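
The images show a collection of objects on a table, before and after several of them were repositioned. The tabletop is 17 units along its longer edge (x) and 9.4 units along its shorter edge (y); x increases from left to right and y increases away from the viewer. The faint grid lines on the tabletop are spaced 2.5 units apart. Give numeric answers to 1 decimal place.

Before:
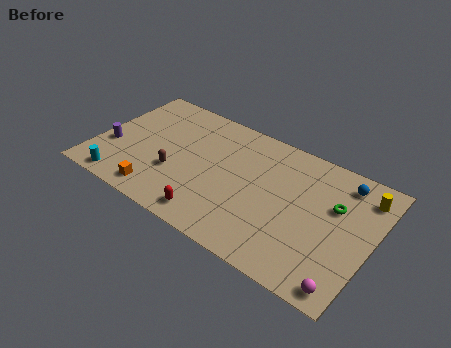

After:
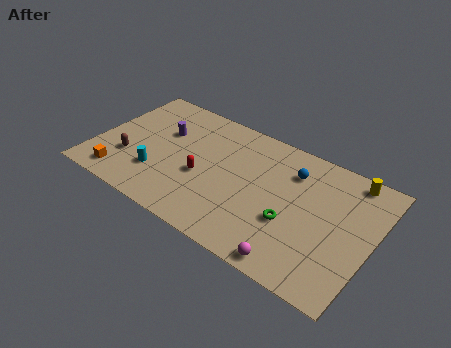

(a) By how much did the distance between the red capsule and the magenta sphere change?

-1.3

They were about 8.2 units apart before and 6.9 after — 1.3 units closer together.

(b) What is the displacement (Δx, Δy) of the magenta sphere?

(-3.1, -0.1)

The magenta sphere started near (16.0, 1.0) and ended near (12.9, 0.9).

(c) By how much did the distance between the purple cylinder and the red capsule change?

-3.5

Before: roughly 7.1 units apart; after: 3.6. That's 3.5 units closer together.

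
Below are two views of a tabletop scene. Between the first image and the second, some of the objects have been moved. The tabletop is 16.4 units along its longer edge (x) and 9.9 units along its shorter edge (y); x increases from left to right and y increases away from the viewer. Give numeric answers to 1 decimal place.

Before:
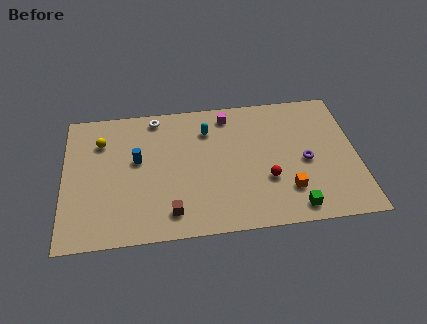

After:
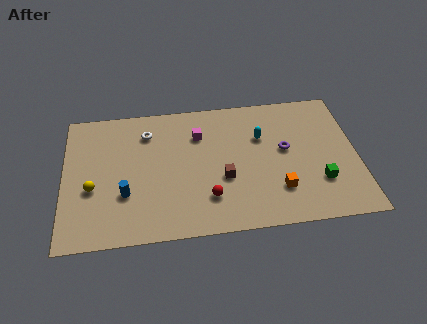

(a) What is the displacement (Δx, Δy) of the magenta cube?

(-1.7, -1.3)

From the two frames, the magenta cube sits at roughly (9.3, 8.5) before and (7.6, 7.2) after.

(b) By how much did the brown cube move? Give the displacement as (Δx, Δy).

(3.0, 2.1)

The brown cube was at about (5.9, 1.7) and moved to about (8.9, 3.8).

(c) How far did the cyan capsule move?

3.1

The cyan capsule moved from about (8.1, 7.5) to (11.1, 6.6), a distance of √(3.0² + 0.9²) ≈ 3.1.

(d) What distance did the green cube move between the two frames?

2.3

The green cube moved from about (12.7, 1.2) to (14.2, 2.9), a distance of √(1.5² + 1.7²) ≈ 2.3.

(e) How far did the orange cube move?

0.5

The orange cube moved from about (12.4, 2.5) to (11.9, 2.6), a distance of √(0.5² + 0.1²) ≈ 0.5.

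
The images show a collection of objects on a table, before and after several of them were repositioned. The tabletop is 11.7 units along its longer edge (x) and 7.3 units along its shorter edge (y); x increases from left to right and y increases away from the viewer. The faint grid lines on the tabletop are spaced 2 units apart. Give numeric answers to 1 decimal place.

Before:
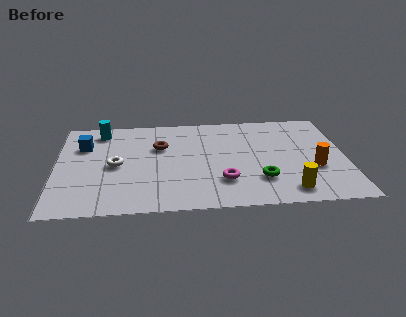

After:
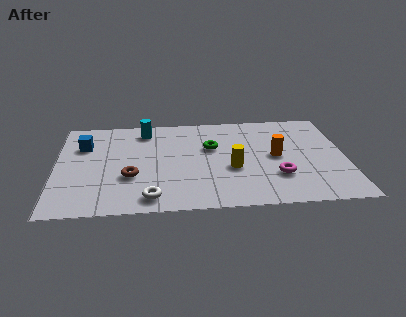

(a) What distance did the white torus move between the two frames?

2.9

The white torus moved from about (2.4, 3.5) to (3.8, 1.0), a distance of √(1.4² + 2.5²) ≈ 2.9.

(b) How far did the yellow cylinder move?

2.8

From (9.3, 1.1) to (7.1, 2.9), the yellow cylinder covered √(2.2² + 1.8²) ≈ 2.8 units.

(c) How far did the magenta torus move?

2.2

The magenta torus was near (6.7, 2.0) before and (8.9, 2.2) after, so it travelled √(2.2² + 0.2²) ≈ 2.2 units.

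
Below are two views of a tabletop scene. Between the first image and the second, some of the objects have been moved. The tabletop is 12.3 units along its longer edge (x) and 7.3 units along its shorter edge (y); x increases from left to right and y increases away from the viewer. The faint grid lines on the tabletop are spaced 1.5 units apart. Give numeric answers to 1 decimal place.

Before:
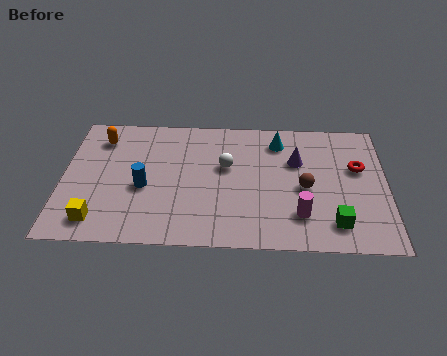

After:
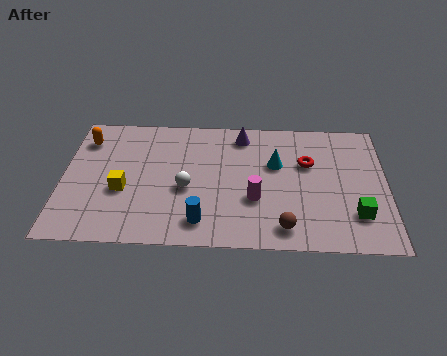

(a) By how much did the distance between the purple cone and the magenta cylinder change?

+0.6

They were about 3.0 units apart before and 3.6 after — 0.6 units further apart.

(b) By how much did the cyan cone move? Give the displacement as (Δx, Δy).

(-0.1, -1.3)

The cyan cone started near (8.2, 5.9) and ended near (8.1, 4.6).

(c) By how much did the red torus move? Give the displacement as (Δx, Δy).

(-1.9, 0.2)

The red torus was at about (11.2, 4.5) and moved to about (9.3, 4.7).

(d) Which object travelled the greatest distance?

the blue cylinder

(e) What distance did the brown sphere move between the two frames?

2.3

From (9.2, 3.3) to (8.4, 1.1), the brown sphere covered √(0.8² + 2.2²) ≈ 2.3 units.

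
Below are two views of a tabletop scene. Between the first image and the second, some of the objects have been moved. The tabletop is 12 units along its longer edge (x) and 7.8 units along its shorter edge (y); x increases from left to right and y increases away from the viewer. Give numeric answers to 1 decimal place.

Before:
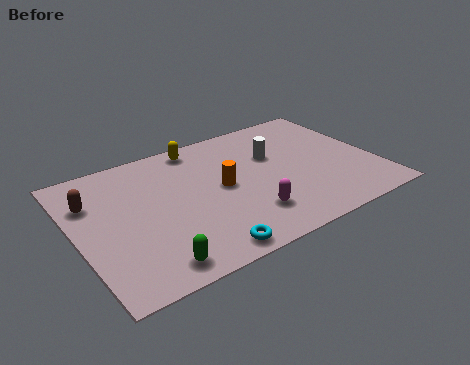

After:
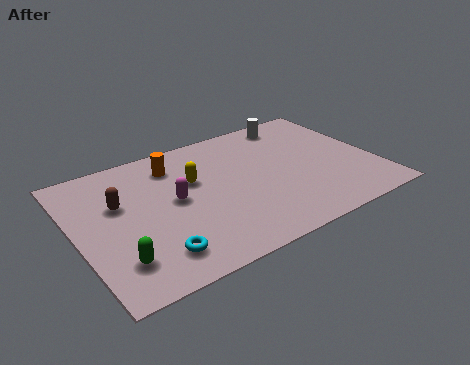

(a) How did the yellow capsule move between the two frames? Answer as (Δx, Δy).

(-0.5, -2.0)

The yellow capsule was at about (5.3, 6.9) and moved to about (4.8, 4.9).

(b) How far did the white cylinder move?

2.2

From (8.1, 5.0) to (9.3, 6.8), the white cylinder covered √(1.2² + 1.8²) ≈ 2.2 units.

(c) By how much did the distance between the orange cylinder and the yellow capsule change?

-1.5

Before: roughly 2.9 units apart; after: 1.4. That's 1.5 units closer together.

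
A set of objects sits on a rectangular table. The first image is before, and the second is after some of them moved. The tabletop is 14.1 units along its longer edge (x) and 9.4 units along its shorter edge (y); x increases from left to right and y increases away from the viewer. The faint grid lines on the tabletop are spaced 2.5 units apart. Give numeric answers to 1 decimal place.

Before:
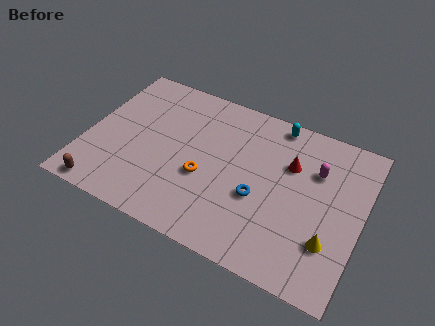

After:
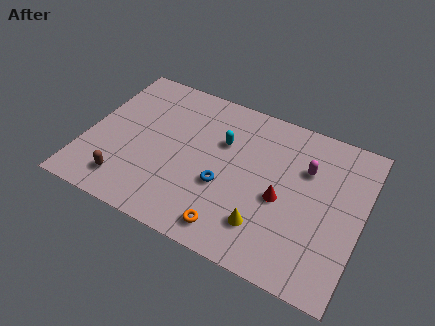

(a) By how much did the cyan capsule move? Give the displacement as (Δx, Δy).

(-2.5, -2.3)

From the two frames, the cyan capsule sits at roughly (9.3, 8.5) before and (6.8, 6.2) after.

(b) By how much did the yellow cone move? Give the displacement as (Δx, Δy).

(-3.2, -0.5)

The yellow cone started near (12.7, 2.7) and ended near (9.5, 2.2).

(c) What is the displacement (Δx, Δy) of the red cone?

(-0.2, -2.2)

The red cone was at about (10.3, 6.3) and moved to about (10.1, 4.1).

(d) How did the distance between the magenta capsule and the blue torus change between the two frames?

+1.0

Before: roughly 3.8 units apart; after: 4.8. That's 1.0 units further apart.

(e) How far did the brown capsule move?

1.3

From (1.4, 0.8) to (2.4, 1.7), the brown capsule covered √(1.0² + 0.9²) ≈ 1.3 units.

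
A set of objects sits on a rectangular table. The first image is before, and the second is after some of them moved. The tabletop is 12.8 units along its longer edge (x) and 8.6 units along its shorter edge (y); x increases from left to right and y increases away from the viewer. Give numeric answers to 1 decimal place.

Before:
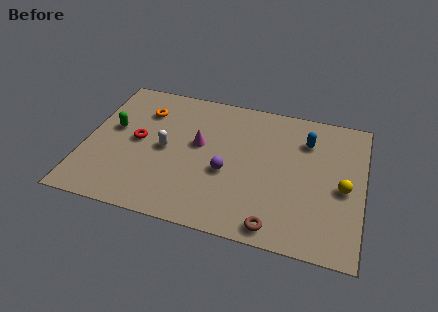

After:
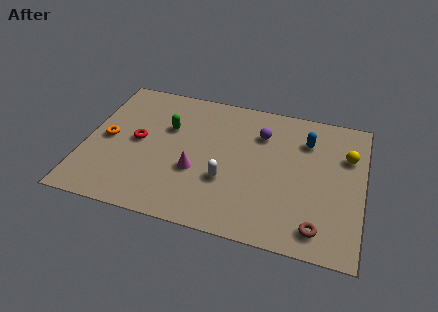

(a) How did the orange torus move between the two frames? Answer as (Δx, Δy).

(-1.5, -2.2)

The orange torus started near (2.5, 6.4) and ended near (1.0, 4.2).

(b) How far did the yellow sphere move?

2.0

From (11.9, 3.9) to (12.0, 5.9), the yellow sphere covered √(0.1² + 2.0²) ≈ 2.0 units.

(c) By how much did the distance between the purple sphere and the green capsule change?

-1.2

They were about 5.6 units apart before and 4.4 after — 1.2 units closer together.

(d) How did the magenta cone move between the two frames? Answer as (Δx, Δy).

(0.0, -1.7)

From the two frames, the magenta cone sits at roughly (5.2, 4.9) before and (5.2, 3.2) after.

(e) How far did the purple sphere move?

3.1

From (6.6, 3.5) to (8.0, 6.3), the purple sphere covered √(1.4² + 2.8²) ≈ 3.1 units.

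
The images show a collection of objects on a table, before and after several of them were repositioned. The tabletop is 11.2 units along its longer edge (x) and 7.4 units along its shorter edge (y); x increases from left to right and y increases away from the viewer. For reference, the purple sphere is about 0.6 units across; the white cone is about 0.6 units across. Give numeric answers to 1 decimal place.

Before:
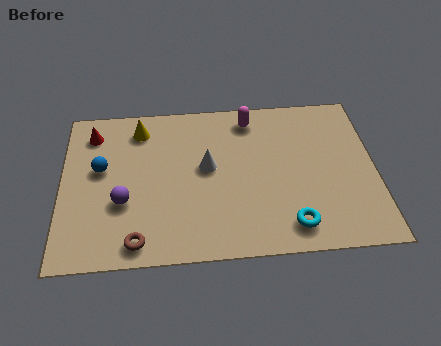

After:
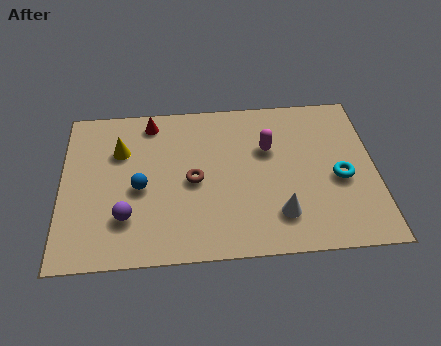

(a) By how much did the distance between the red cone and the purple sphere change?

+1.0

They were about 3.5 units apart before and 4.5 after — 1.0 units further apart.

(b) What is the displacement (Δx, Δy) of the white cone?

(2.5, -2.4)

The white cone started near (5.2, 4.1) and ended near (7.7, 1.7).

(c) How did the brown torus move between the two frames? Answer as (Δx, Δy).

(2.0, 2.6)

The brown torus was at about (2.7, 0.9) and moved to about (4.7, 3.5).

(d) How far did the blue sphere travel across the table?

1.7

From (1.4, 4.3) to (2.8, 3.3), the blue sphere covered √(1.4² + 1.0²) ≈ 1.7 units.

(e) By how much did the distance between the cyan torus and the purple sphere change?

+1.6

The distance was about 6.1 in the first image and 7.7 in the second, so they moved 1.6 units further apart.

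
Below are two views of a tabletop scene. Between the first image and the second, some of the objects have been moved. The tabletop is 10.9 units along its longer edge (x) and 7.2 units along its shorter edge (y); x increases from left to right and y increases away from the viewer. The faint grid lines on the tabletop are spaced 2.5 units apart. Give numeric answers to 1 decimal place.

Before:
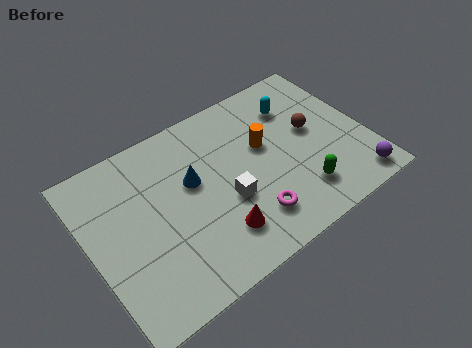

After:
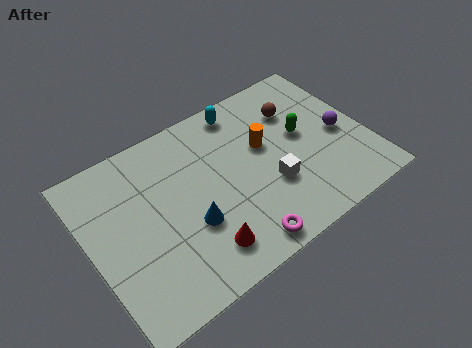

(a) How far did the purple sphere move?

2.4

From (10.0, 0.9) to (9.9, 3.3), the purple sphere covered √(0.1² + 2.4²) ≈ 2.4 units.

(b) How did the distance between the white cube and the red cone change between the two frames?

+1.9

They were about 1.3 units apart before and 3.2 after — 1.9 units further apart.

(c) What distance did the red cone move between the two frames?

0.8

The red cone moved from about (4.6, 1.7) to (3.9, 1.4), a distance of √(0.7² + 0.3²) ≈ 0.8.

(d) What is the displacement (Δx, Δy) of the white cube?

(1.7, -0.3)

From the two frames, the white cube sits at roughly (5.2, 2.8) before and (6.9, 2.5) after.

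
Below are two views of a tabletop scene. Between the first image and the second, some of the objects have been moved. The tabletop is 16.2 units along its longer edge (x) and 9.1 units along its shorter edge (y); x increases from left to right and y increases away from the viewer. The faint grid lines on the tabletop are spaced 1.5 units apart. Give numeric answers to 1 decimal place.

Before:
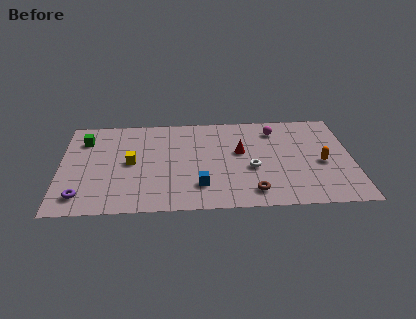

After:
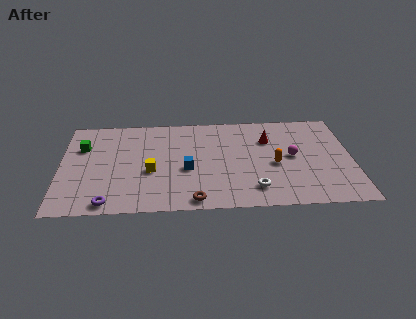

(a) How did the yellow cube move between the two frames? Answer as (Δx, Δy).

(1.1, -0.9)

From the two frames, the yellow cube sits at roughly (3.9, 4.6) before and (5.0, 3.7) after.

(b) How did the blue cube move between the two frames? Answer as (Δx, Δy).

(-0.7, 1.6)

The blue cube started near (7.7, 2.2) and ended near (7.0, 3.8).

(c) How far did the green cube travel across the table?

0.7

The green cube was near (1.3, 6.9) before and (1.2, 6.2) after, so it travelled √(0.1² + 0.7²) ≈ 0.7 units.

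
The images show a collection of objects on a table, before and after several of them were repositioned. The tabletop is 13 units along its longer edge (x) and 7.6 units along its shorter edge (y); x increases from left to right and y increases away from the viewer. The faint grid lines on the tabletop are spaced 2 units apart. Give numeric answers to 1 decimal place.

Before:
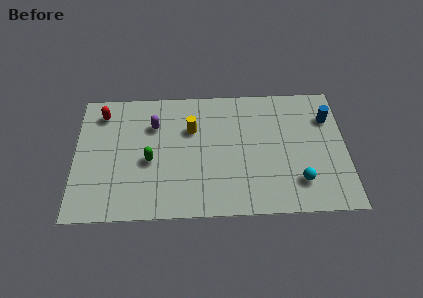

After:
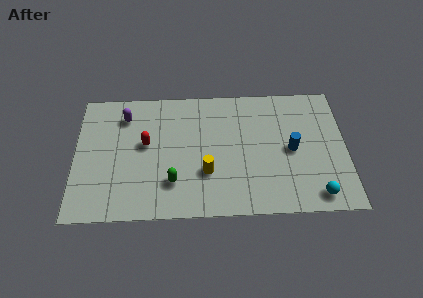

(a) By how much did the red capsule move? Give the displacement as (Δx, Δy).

(2.1, -1.9)

The red capsule was at about (1.3, 6.2) and moved to about (3.4, 4.3).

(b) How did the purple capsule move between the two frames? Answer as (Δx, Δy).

(-1.4, 0.6)

The purple capsule started near (3.8, 5.4) and ended near (2.4, 6.0).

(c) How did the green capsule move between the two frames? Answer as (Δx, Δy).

(1.1, -1.3)

The green capsule was at about (3.6, 3.3) and moved to about (4.7, 2.0).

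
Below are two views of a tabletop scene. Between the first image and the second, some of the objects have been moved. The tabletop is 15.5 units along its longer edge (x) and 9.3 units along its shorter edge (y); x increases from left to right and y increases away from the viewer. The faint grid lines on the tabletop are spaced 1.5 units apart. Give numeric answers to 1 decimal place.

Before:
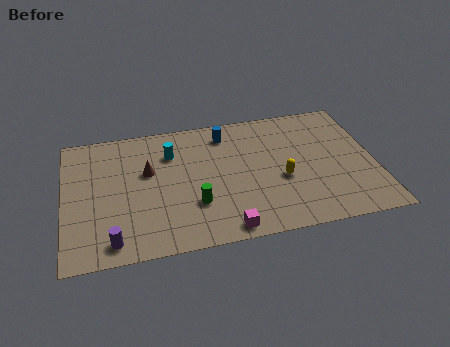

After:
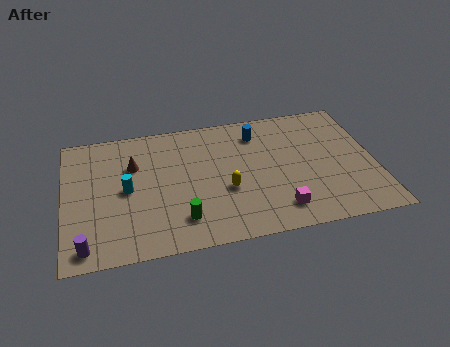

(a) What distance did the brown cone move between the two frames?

0.9

The brown cone was near (4.2, 5.7) before and (3.5, 6.3) after, so it travelled √(0.7² + 0.6²) ≈ 0.9 units.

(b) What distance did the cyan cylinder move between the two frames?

3.2

The cyan cylinder was near (5.4, 6.8) before and (3.1, 4.6) after, so it travelled √(2.3² + 2.2²) ≈ 3.2 units.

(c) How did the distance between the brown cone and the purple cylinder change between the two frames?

+0.9

They were about 4.9 units apart before and 5.8 after — 0.9 units further apart.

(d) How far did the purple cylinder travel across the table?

1.3

The purple cylinder moved from about (2.3, 1.2) to (1.0, 1.1), a distance of √(1.3² + 0.1²) ≈ 1.3.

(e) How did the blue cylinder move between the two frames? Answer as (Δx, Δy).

(1.6, -0.3)

The blue cylinder was at about (8.2, 7.7) and moved to about (9.8, 7.4).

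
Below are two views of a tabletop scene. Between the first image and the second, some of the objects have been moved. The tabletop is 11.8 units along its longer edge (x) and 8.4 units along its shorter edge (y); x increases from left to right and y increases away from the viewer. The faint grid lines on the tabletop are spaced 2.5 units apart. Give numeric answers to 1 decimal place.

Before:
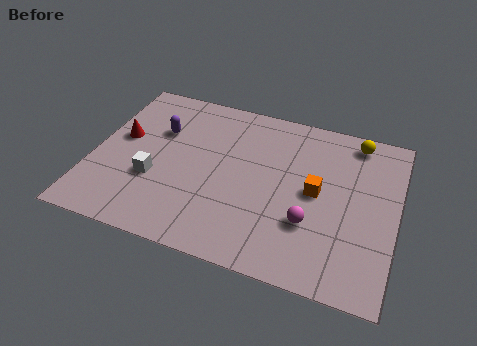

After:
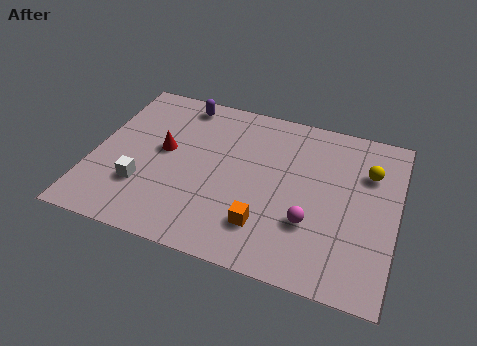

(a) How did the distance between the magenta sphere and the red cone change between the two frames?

-1.7

Before: roughly 7.9 units apart; after: 6.2. That's 1.7 units closer together.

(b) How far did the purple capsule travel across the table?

1.9

From (2.4, 5.6) to (3.1, 7.4), the purple capsule covered √(0.7² + 1.8²) ≈ 1.9 units.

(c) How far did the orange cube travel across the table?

2.9

The orange cube was near (8.7, 4.3) before and (6.9, 2.0) after, so it travelled √(1.8² + 2.3²) ≈ 2.9 units.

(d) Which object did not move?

the magenta sphere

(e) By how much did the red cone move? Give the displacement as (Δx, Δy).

(1.7, -0.2)

The red cone was at about (1.0, 4.8) and moved to about (2.7, 4.6).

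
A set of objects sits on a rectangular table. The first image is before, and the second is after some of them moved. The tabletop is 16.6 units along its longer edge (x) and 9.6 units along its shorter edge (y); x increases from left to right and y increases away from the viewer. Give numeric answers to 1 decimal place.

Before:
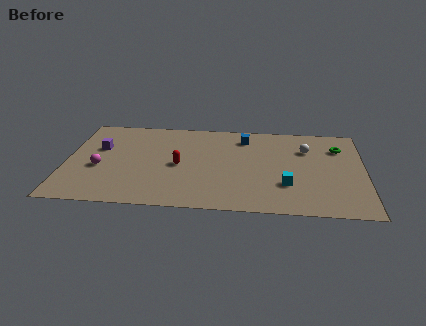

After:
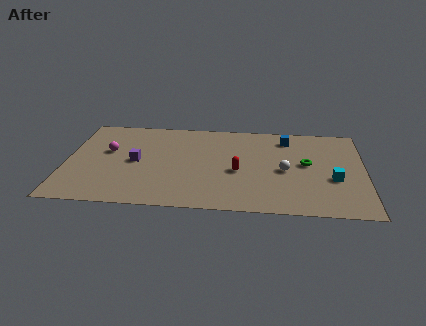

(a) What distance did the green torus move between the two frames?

2.6

From (15.2, 7.1) to (13.4, 5.2), the green torus covered √(1.8² + 1.9²) ≈ 2.6 units.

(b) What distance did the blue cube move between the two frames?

2.4

The blue cube was near (9.9, 7.8) before and (12.3, 7.9) after, so it travelled √(2.4² + 0.1²) ≈ 2.4 units.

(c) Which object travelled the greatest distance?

the red capsule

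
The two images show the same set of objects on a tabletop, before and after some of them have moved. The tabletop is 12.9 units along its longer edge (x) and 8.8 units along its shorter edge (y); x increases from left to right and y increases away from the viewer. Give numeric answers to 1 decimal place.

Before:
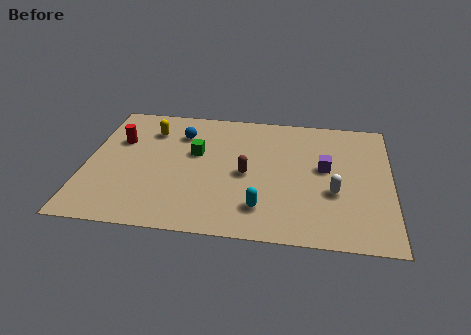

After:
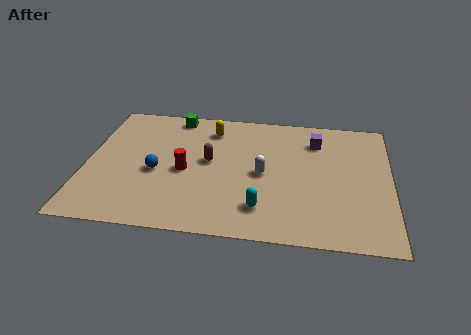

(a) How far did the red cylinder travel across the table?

3.4

The red cylinder was near (1.3, 5.8) before and (4.2, 4.0) after, so it travelled √(2.9² + 1.8²) ≈ 3.4 units.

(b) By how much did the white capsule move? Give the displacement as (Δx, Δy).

(-3.0, 0.9)

From the two frames, the white capsule sits at roughly (10.5, 3.3) before and (7.5, 4.2) after.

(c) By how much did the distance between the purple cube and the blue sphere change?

+0.9

Before: roughly 6.4 units apart; after: 7.3. That's 0.9 units further apart.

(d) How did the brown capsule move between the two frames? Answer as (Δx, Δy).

(-1.6, 0.7)

The brown capsule started near (6.8, 4.1) and ended near (5.2, 4.8).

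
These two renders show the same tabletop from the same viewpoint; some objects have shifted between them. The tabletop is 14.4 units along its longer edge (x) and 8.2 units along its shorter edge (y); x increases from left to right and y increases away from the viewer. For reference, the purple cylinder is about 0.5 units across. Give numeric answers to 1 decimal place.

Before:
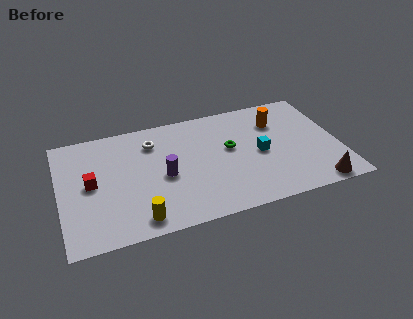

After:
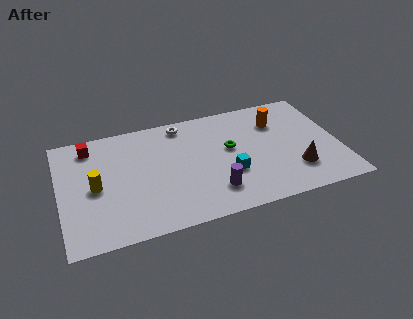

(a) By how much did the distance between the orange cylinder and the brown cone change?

-1.6

They were about 5.4 units apart before and 3.8 after — 1.6 units closer together.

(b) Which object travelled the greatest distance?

the yellow cylinder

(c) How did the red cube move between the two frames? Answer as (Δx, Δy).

(0.1, 2.7)

The red cube started near (1.6, 4.2) and ended near (1.7, 6.9).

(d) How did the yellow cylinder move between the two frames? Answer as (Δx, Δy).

(-2.0, 2.8)

From the two frames, the yellow cylinder sits at roughly (3.8, 1.1) before and (1.8, 3.9) after.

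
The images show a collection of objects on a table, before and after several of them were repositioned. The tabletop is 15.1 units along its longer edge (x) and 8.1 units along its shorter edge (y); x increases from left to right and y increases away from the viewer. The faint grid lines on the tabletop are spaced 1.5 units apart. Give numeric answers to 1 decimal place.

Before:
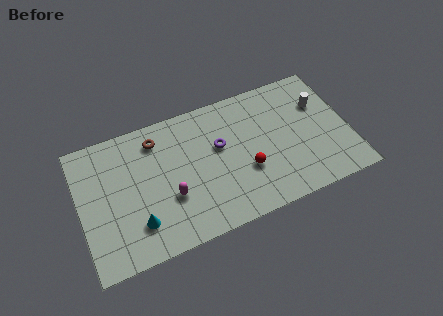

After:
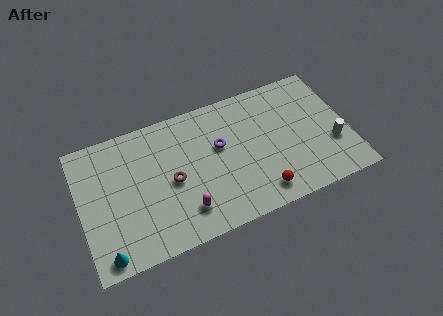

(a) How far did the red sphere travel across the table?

1.7

The red sphere moved from about (9.2, 2.9) to (9.8, 1.3), a distance of √(0.6² + 1.6²) ≈ 1.7.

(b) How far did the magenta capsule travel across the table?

1.3

From (4.9, 2.9) to (5.6, 1.8), the magenta capsule covered √(0.7² + 1.1²) ≈ 1.3 units.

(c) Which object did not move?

the purple torus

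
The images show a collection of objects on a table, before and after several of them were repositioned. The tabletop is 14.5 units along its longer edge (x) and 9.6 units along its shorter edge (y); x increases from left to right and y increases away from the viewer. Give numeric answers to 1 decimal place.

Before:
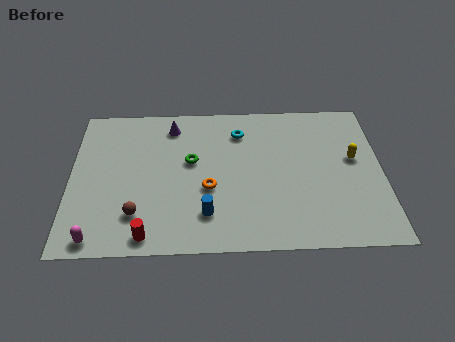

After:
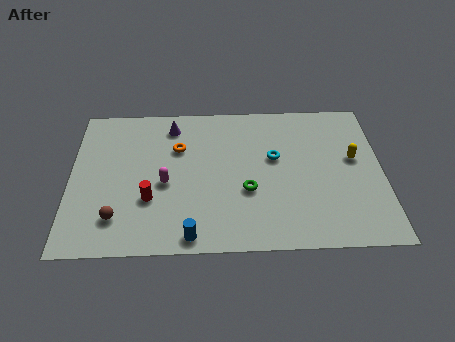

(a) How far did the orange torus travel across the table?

3.0

The orange torus was near (6.4, 3.8) before and (5.0, 6.5) after, so it travelled √(1.4² + 2.7²) ≈ 3.0 units.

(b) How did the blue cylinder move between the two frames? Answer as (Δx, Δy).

(-0.7, -1.3)

The blue cylinder started near (6.3, 2.2) and ended near (5.6, 0.9).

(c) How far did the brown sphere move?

0.9

The brown sphere moved from about (3.1, 2.3) to (2.2, 2.1), a distance of √(0.9² + 0.2²) ≈ 0.9.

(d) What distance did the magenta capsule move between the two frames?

4.5

From (1.3, 0.9) to (4.4, 4.2), the magenta capsule covered √(3.1² + 3.3²) ≈ 4.5 units.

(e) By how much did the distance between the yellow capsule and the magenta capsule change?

-3.9

Before: roughly 12.8 units apart; after: 8.9. That's 3.9 units closer together.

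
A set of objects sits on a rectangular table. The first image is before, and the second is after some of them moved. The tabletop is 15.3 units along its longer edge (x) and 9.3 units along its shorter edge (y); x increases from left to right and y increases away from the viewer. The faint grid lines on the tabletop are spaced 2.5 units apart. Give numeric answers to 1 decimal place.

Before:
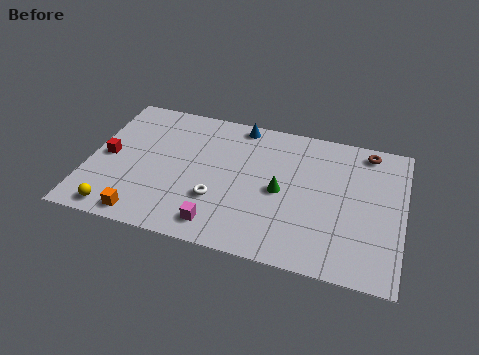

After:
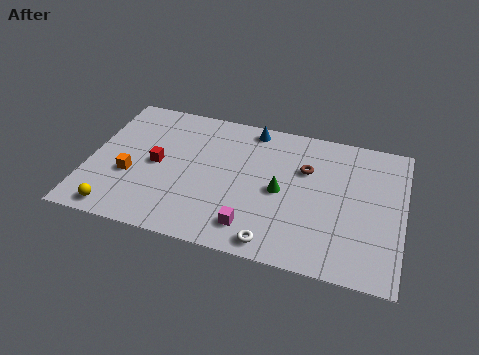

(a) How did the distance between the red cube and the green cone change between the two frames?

-2.4

They were about 8.5 units apart before and 6.1 after — 2.4 units closer together.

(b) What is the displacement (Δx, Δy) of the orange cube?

(-0.9, 2.5)

From the two frames, the orange cube sits at roughly (3.0, 1.0) before and (2.1, 3.5) after.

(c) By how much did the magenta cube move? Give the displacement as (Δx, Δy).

(1.6, 0.3)

The magenta cube was at about (6.6, 1.4) and moved to about (8.2, 1.7).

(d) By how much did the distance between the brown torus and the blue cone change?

-2.8

They were about 6.3 units apart before and 3.5 after — 2.8 units closer together.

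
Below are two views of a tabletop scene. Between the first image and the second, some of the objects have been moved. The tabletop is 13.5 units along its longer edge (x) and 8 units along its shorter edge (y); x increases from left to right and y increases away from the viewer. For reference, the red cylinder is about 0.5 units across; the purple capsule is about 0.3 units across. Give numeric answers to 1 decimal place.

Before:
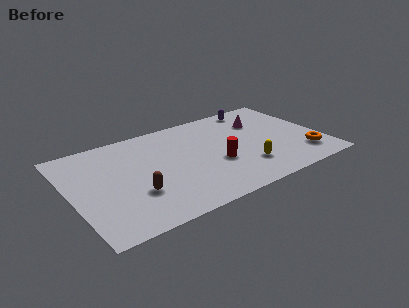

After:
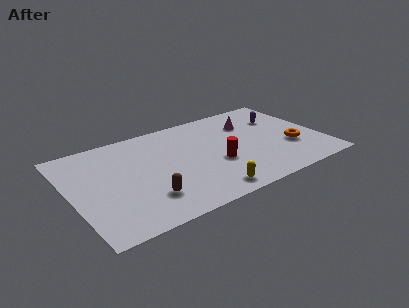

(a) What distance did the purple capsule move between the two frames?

1.9

The purple capsule moved from about (10.6, 7.1) to (11.7, 5.6), a distance of √(1.1² + 1.5²) ≈ 1.9.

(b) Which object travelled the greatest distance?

the yellow capsule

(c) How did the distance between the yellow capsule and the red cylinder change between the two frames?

+0.6

The distance was about 1.7 in the first image and 2.3 in the second, so they moved 0.6 units further apart.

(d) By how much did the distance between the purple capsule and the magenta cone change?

+0.3

They were about 1.4 units apart before and 1.7 after — 0.3 units further apart.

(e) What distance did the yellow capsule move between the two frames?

2.5

The yellow capsule was near (9.1, 2.1) before and (6.8, 1.0) after, so it travelled √(2.3² + 1.1²) ≈ 2.5 units.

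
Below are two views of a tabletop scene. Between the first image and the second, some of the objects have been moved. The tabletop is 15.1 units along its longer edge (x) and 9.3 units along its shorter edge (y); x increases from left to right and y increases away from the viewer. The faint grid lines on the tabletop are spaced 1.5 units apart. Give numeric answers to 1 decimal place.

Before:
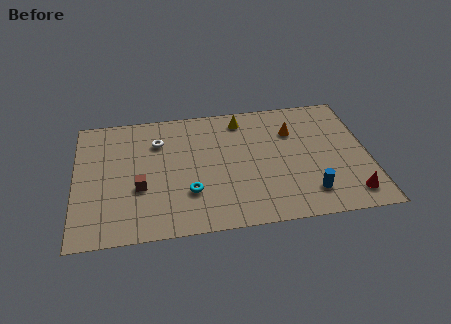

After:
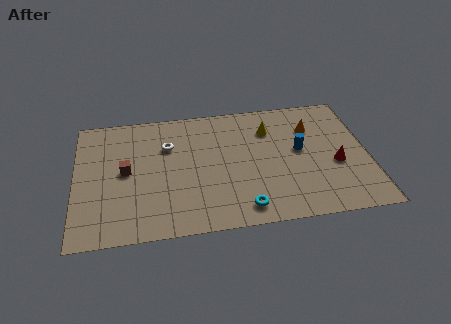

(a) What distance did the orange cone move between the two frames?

1.0

From (11.3, 6.6) to (12.3, 6.7), the orange cone covered √(1.0² + 0.1²) ≈ 1.0 units.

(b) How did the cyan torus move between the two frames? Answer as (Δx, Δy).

(2.7, -1.5)

The cyan torus started near (5.8, 2.8) and ended near (8.5, 1.3).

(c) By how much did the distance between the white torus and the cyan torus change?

+2.0

Before: roughly 4.3 units apart; after: 6.3. That's 2.0 units further apart.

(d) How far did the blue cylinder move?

3.2

From (11.9, 1.9) to (11.6, 5.1), the blue cylinder covered √(0.3² + 3.2²) ≈ 3.2 units.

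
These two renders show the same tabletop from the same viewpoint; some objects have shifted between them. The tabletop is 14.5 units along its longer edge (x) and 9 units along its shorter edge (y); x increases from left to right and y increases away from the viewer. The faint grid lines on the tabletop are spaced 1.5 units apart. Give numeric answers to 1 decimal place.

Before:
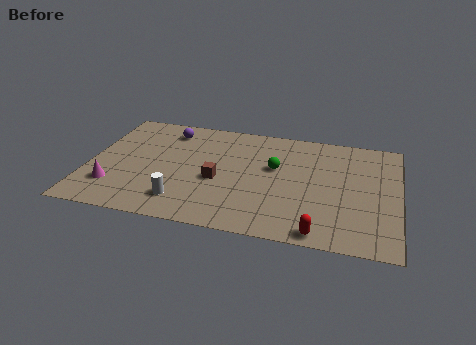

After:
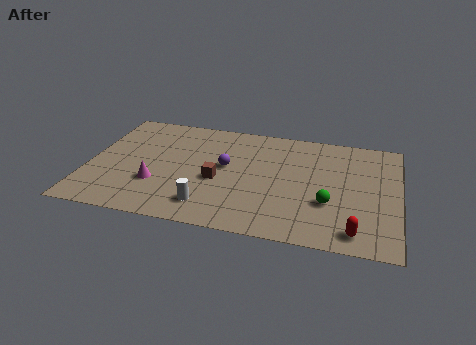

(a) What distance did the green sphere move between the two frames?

3.5

The green sphere moved from about (8.7, 5.4) to (11.3, 3.1), a distance of √(2.6² + 2.3²) ≈ 3.5.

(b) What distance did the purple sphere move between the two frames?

3.8

From (3.5, 7.4) to (6.4, 5.0), the purple sphere covered √(2.9² + 2.4²) ≈ 3.8 units.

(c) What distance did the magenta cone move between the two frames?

2.1

From (1.3, 2.3) to (3.3, 2.9), the magenta cone covered √(2.0² + 0.6²) ≈ 2.1 units.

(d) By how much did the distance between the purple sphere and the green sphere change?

-0.3

Before: roughly 5.6 units apart; after: 5.3. That's 0.3 units closer together.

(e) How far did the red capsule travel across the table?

1.6

From (11.0, 0.8) to (12.6, 1.2), the red capsule covered √(1.6² + 0.4²) ≈ 1.6 units.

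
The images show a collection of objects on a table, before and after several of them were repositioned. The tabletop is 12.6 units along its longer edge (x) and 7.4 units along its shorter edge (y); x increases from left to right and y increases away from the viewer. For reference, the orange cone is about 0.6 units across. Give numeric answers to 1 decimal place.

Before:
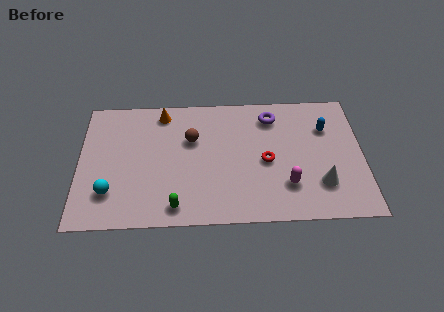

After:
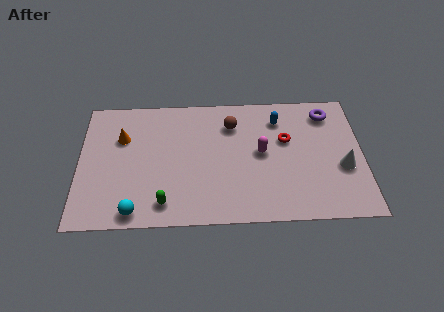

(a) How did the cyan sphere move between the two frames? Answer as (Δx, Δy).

(1.1, -1.1)

The cyan sphere was at about (1.4, 1.9) and moved to about (2.5, 0.8).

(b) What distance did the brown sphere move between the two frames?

2.0

From (5.0, 4.8) to (6.8, 5.6), the brown sphere covered √(1.8² + 0.8²) ≈ 2.0 units.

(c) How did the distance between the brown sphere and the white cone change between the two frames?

-0.8

They were about 6.4 units apart before and 5.6 after — 0.8 units closer together.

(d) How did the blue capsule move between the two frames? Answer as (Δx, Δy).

(-2.1, 0.6)

The blue capsule started near (11.0, 5.2) and ended near (8.9, 5.8).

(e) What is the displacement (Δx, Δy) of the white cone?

(1.0, 0.9)

The white cone was at about (10.7, 2.0) and moved to about (11.7, 2.9).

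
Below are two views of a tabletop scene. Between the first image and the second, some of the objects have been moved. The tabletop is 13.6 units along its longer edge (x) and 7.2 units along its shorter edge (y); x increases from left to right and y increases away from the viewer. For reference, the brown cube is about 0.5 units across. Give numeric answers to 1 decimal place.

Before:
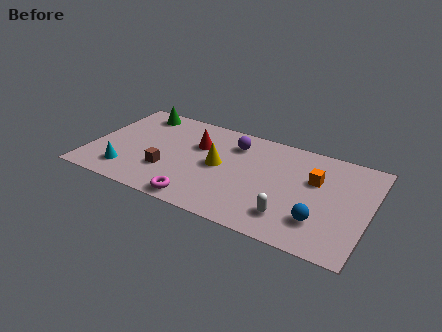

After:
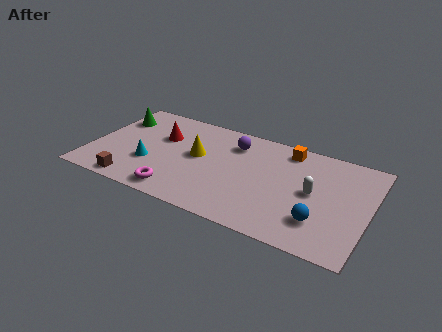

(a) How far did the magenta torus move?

1.1

The magenta torus was near (5.7, 0.8) before and (4.6, 1.0) after, so it travelled √(1.1² + 0.2²) ≈ 1.1 units.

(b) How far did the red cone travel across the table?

1.8

From (5.1, 4.8) to (3.3, 4.7), the red cone covered √(1.8² + 0.1²) ≈ 1.8 units.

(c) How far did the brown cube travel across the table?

2.1

The brown cube moved from about (3.9, 2.3) to (2.4, 0.8), a distance of √(1.5² + 1.5²) ≈ 2.1.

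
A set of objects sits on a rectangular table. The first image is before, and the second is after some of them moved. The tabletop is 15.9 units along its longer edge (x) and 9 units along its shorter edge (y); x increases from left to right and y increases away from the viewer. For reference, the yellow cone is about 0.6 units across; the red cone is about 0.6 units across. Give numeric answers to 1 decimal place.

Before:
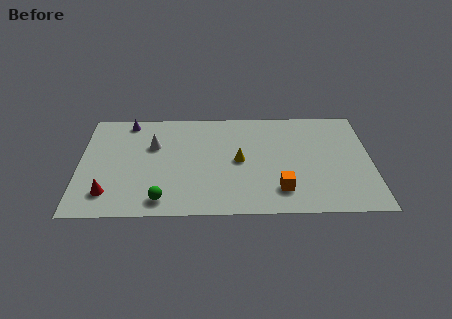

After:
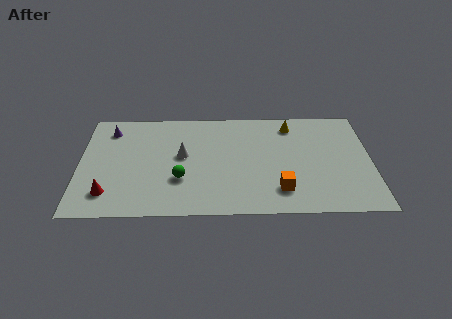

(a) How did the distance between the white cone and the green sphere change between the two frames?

-2.6

The distance was about 4.6 in the first image and 2.0 in the second, so they moved 2.6 units closer together.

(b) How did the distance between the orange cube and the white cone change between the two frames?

-1.8

Before: roughly 7.9 units apart; after: 6.1. That's 1.8 units closer together.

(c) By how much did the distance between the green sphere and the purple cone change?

-1.2

They were about 7.0 units apart before and 5.8 after — 1.2 units closer together.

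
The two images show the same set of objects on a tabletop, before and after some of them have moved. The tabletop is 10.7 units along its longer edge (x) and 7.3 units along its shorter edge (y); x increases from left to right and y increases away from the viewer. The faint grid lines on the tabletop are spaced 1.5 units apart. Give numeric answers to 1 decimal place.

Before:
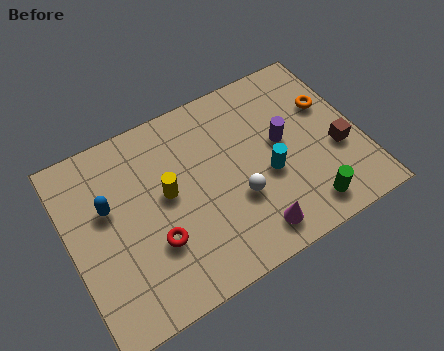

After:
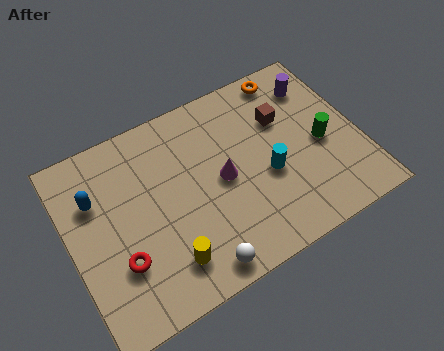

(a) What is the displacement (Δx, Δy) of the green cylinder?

(1.0, 2.2)

The green cylinder was at about (8.3, 1.1) and moved to about (9.3, 3.3).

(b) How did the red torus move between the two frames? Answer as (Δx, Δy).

(-1.3, -0.1)

The red torus was at about (2.9, 2.4) and moved to about (1.6, 2.3).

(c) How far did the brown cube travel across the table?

2.7

The brown cube was near (9.8, 2.8) before and (8.1, 4.9) after, so it travelled √(1.7² + 2.1²) ≈ 2.7 units.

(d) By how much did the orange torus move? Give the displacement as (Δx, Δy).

(-1.2, 1.8)

The orange torus started near (9.8, 4.7) and ended near (8.6, 6.5).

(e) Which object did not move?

the cyan cylinder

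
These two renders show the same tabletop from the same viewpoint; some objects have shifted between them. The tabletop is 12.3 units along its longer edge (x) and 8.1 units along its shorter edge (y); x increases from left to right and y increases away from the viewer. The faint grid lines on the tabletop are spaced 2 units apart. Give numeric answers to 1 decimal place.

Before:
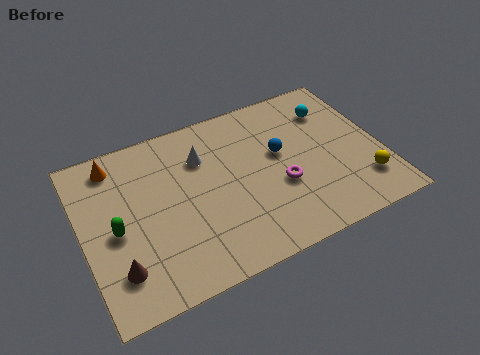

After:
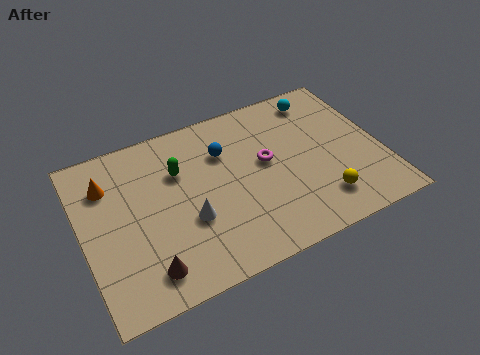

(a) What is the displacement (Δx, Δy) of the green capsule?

(2.8, 1.8)

The green capsule was at about (1.3, 3.7) and moved to about (4.1, 5.5).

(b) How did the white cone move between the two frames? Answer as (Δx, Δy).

(-0.9, -2.8)

The white cone started near (5.1, 5.8) and ended near (4.2, 3.0).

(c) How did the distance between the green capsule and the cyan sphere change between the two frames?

-3.3

Before: roughly 9.6 units apart; after: 6.3. That's 3.3 units closer together.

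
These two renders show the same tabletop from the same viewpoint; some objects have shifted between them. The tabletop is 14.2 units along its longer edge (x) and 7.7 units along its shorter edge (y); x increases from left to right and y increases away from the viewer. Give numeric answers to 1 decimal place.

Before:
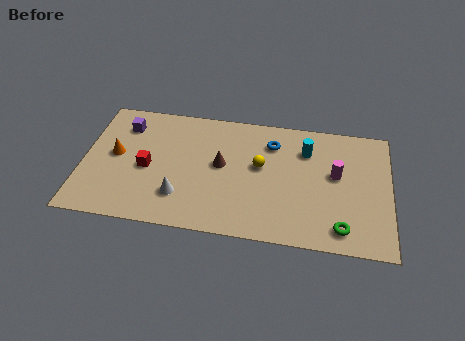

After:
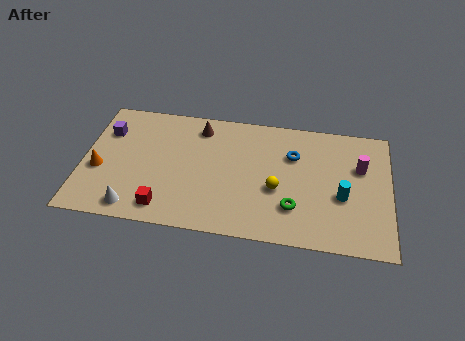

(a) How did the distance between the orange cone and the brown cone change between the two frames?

+0.7

They were about 4.9 units apart before and 5.6 after — 0.7 units further apart.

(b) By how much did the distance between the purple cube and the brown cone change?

-0.5

Before: roughly 4.9 units apart; after: 4.4. That's 0.5 units closer together.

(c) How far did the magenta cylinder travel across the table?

1.3

From (11.7, 4.4) to (12.8, 5.0), the magenta cylinder covered √(1.1² + 0.6²) ≈ 1.3 units.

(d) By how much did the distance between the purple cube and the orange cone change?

+0.5

The distance was about 1.9 in the first image and 2.4 in the second, so they moved 0.5 units further apart.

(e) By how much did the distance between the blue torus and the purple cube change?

+1.8

They were about 6.9 units apart before and 8.7 after — 1.8 units further apart.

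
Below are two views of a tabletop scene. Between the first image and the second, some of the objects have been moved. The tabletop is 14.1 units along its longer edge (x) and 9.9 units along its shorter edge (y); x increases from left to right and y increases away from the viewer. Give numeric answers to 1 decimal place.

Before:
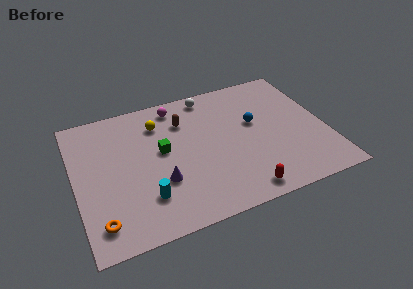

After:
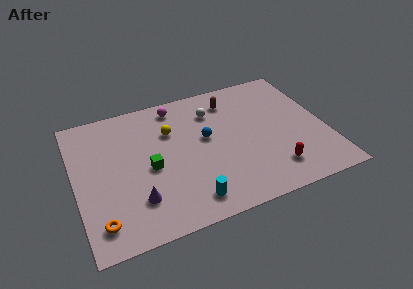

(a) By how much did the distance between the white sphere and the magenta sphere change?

+0.4

The distance was about 1.9 in the first image and 2.3 in the second, so they moved 0.4 units further apart.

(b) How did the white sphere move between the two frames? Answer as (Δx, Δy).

(0.1, -1.3)

The white sphere was at about (7.9, 8.8) and moved to about (8.0, 7.5).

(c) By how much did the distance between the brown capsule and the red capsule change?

-0.5

They were about 6.7 units apart before and 6.2 after — 0.5 units closer together.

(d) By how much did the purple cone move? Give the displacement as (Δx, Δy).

(-1.4, -0.8)

From the two frames, the purple cone sits at roughly (4.6, 3.3) before and (3.2, 2.5) after.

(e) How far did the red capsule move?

2.1

The red capsule was near (8.9, 1.1) before and (10.8, 2.0) after, so it travelled √(1.9² + 0.9²) ≈ 2.1 units.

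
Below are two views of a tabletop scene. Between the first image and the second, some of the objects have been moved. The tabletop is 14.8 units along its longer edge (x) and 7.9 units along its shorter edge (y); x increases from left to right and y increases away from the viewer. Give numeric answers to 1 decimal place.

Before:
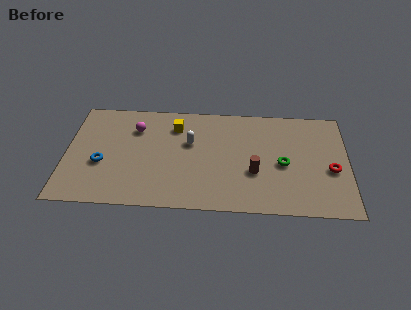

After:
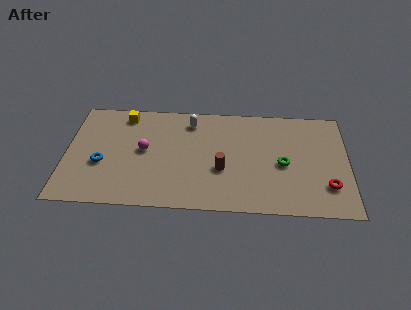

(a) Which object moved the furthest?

the yellow cube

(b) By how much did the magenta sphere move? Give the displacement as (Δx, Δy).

(0.5, -1.6)

The magenta sphere was at about (3.6, 5.8) and moved to about (4.1, 4.2).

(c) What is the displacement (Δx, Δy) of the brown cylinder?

(-1.7, 0.1)

The brown cylinder started near (9.9, 2.9) and ended near (8.2, 3.0).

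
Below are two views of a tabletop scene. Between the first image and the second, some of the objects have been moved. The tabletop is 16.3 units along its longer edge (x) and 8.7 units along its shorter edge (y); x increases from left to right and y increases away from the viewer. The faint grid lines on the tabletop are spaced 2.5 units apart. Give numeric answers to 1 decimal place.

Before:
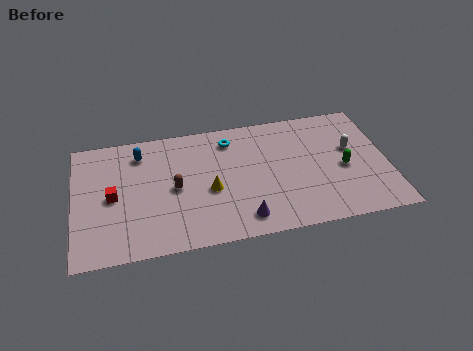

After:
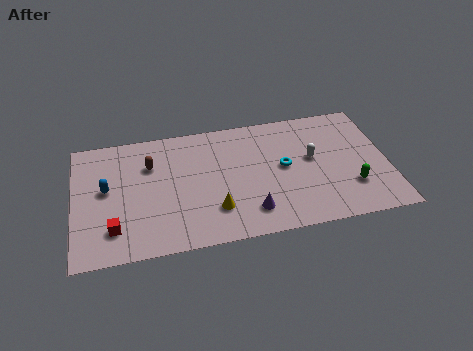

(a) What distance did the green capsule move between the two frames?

1.4

From (14.0, 3.9) to (14.3, 2.5), the green capsule covered √(0.3² + 1.4²) ≈ 1.4 units.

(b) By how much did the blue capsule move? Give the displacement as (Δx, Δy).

(-1.8, -2.2)

The blue capsule started near (3.5, 7.0) and ended near (1.7, 4.8).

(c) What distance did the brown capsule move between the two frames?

2.2

The brown capsule was near (5.2, 4.2) before and (4.0, 6.1) after, so it travelled √(1.2² + 1.9²) ≈ 2.2 units.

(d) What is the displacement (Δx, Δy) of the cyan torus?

(2.7, -2.5)

From the two frames, the cyan torus sits at roughly (8.2, 7.1) before and (10.9, 4.6) after.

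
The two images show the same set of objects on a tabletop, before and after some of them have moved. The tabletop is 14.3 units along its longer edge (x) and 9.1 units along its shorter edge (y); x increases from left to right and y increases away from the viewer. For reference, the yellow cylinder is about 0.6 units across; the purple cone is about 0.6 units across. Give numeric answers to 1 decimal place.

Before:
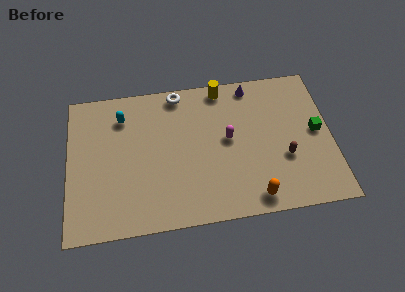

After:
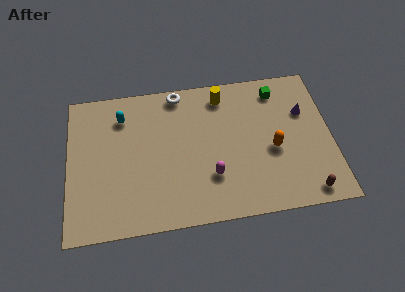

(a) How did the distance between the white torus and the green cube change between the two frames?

-2.8

Before: roughly 8.2 units apart; after: 5.4. That's 2.8 units closer together.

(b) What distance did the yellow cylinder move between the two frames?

0.5

The yellow cylinder was near (8.5, 8.2) before and (8.5, 7.7) after, so it travelled √(0.0² + 0.5²) ≈ 0.5 units.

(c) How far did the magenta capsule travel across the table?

2.4

The magenta capsule was near (8.7, 4.9) before and (7.7, 2.7) after, so it travelled √(1.0² + 2.2²) ≈ 2.4 units.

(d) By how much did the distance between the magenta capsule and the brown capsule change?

+2.0

The distance was about 3.4 in the first image and 5.4 in the second, so they moved 2.0 units further apart.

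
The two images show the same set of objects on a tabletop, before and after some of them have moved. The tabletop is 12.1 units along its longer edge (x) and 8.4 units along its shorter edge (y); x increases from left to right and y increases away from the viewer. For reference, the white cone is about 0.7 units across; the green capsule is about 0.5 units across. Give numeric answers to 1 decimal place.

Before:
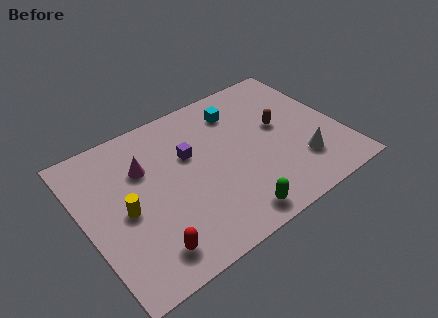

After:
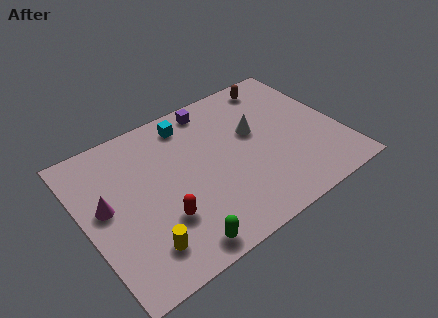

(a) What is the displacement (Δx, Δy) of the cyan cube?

(-2.3, 0.5)

The cyan cube started near (7.7, 6.6) and ended near (5.4, 7.1).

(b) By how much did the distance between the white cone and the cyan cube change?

-1.4

Before: roughly 4.9 units apart; after: 3.5. That's 1.4 units closer together.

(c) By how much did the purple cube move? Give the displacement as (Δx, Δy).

(1.5, 2.1)

The purple cube started near (5.1, 5.3) and ended near (6.6, 7.4).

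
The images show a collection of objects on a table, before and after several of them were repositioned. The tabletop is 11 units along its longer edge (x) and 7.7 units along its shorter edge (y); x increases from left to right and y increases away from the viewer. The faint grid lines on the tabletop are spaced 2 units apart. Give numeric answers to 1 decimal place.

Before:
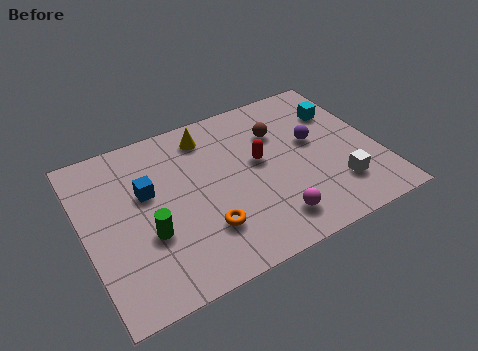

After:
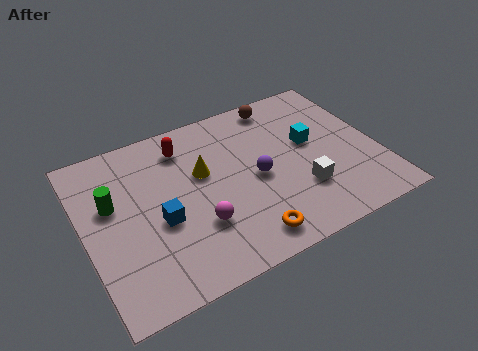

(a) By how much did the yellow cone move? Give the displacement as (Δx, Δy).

(-0.4, -1.7)

The yellow cone was at about (4.9, 6.4) and moved to about (4.5, 4.7).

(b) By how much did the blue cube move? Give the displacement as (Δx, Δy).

(0.3, -1.5)

The blue cube was at about (2.4, 4.7) and moved to about (2.7, 3.2).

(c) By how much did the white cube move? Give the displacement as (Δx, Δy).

(-1.3, 0.4)

From the two frames, the white cube sits at roughly (9.2, 1.9) before and (7.9, 2.3) after.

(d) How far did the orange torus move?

1.7

The orange torus was near (4.2, 2.1) before and (5.6, 1.1) after, so it travelled √(1.4² + 1.0²) ≈ 1.7 units.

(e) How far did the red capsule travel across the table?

3.2

The red capsule moved from about (6.6, 4.3) to (4.0, 6.2), a distance of √(2.6² + 1.9²) ≈ 3.2.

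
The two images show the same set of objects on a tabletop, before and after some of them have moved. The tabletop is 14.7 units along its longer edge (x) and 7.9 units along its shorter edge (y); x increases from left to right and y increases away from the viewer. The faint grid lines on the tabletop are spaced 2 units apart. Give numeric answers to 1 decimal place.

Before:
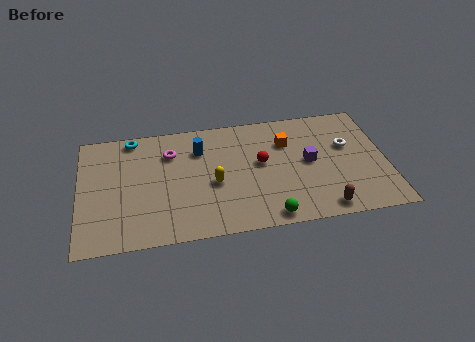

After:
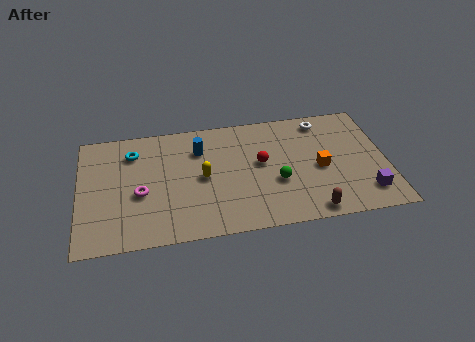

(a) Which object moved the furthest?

the purple cube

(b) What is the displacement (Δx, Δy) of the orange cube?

(1.5, -2.0)

The orange cube was at about (10.0, 5.6) and moved to about (11.5, 3.6).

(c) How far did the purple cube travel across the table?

3.6

From (11.0, 4.1) to (13.6, 1.6), the purple cube covered √(2.6² + 2.5²) ≈ 3.6 units.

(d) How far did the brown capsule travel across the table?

0.6

The brown capsule moved from about (11.5, 0.9) to (10.9, 0.8), a distance of √(0.6² + 0.1²) ≈ 0.6.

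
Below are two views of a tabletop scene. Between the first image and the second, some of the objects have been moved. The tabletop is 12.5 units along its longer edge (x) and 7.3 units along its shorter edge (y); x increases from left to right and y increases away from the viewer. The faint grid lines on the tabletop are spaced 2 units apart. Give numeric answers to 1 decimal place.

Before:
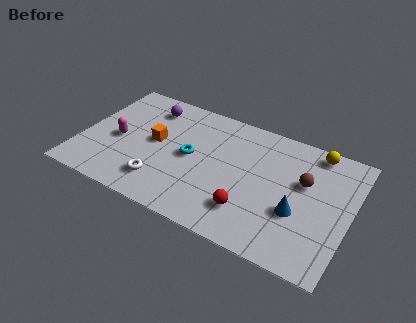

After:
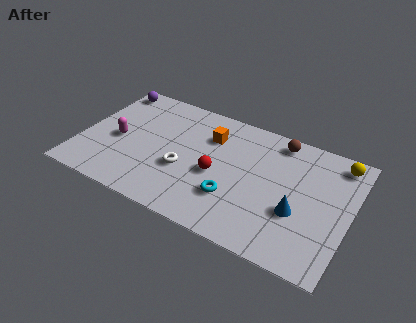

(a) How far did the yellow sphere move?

1.1

The yellow sphere was near (10.6, 6.5) before and (11.7, 6.3) after, so it travelled √(1.1² + 0.2²) ≈ 1.1 units.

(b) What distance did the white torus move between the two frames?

1.5

The white torus was near (4.0, 1.6) before and (4.9, 2.8) after, so it travelled √(0.9² + 1.2²) ≈ 1.5 units.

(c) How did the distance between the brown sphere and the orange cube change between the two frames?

-3.6

The distance was about 6.9 in the first image and 3.3 in the second, so they moved 3.6 units closer together.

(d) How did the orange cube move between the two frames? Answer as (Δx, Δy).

(2.4, 1.4)

From the two frames, the orange cube sits at roughly (3.4, 3.9) before and (5.8, 5.3) after.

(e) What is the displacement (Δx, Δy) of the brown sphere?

(-1.4, 1.9)

From the two frames, the brown sphere sits at roughly (10.3, 4.5) before and (8.9, 6.4) after.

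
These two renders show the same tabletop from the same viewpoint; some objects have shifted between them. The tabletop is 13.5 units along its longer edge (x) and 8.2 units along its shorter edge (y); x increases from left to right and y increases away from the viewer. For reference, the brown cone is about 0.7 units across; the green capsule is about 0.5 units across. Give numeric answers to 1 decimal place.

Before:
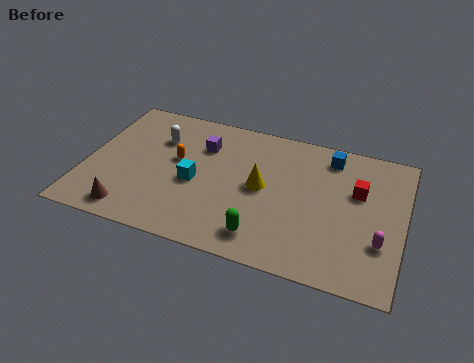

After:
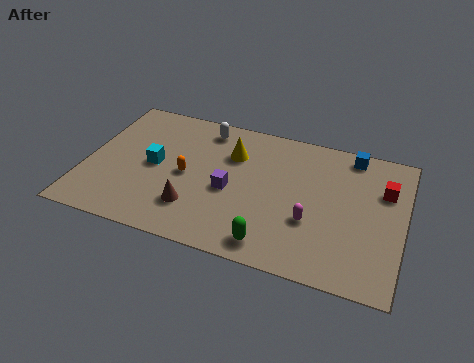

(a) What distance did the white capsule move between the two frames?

2.2

The white capsule moved from about (2.9, 5.8) to (4.8, 7.0), a distance of √(1.9² + 1.2²) ≈ 2.2.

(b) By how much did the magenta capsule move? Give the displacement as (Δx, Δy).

(-2.9, 0.3)

From the two frames, the magenta capsule sits at roughly (12.6, 2.6) before and (9.7, 2.9) after.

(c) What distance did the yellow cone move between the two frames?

2.1

From (7.5, 4.2) to (6.1, 5.8), the yellow cone covered √(1.4² + 1.6²) ≈ 2.1 units.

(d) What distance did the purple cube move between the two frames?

2.7

The purple cube moved from about (4.8, 5.9) to (6.2, 3.6), a distance of √(1.4² + 2.3²) ≈ 2.7.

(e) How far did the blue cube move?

1.0

From (10.2, 6.9) to (11.1, 7.3), the blue cube covered √(0.9² + 0.4²) ≈ 1.0 units.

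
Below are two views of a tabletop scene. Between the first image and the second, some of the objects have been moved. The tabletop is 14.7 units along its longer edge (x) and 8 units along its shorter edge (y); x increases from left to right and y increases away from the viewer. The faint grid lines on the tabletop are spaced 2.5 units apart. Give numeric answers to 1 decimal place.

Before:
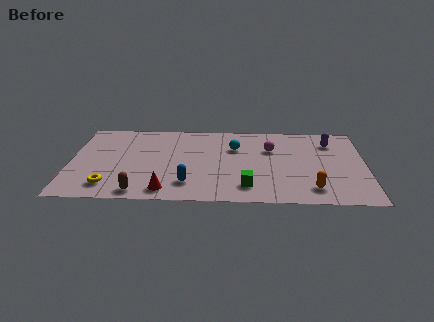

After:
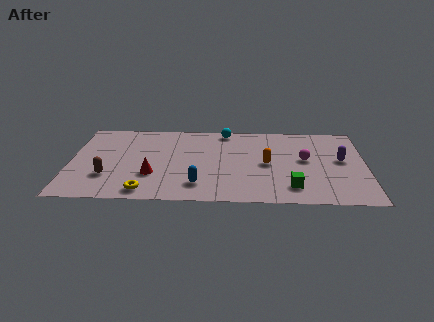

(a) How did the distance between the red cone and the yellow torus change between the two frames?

-1.2

Before: roughly 2.8 units apart; after: 1.6. That's 1.2 units closer together.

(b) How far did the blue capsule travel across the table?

0.5

The blue capsule was near (5.9, 1.8) before and (6.4, 1.7) after, so it travelled √(0.5² + 0.1²) ≈ 0.5 units.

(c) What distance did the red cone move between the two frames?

1.7

The red cone was near (4.8, 1.1) before and (4.1, 2.6) after, so it travelled √(0.7² + 1.5²) ≈ 1.7 units.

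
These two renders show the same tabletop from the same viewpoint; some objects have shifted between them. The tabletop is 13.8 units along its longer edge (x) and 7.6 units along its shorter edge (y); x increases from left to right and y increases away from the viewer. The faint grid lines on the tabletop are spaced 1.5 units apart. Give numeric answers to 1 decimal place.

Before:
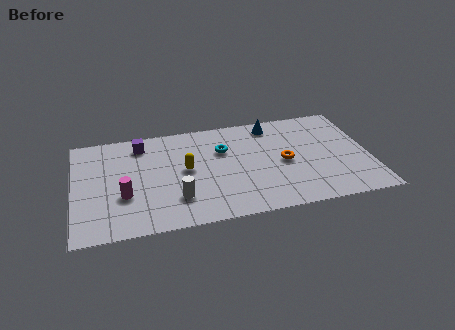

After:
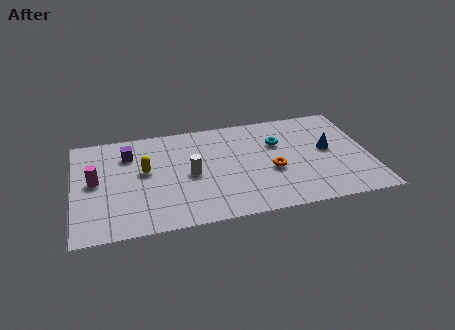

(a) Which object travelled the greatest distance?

the blue cone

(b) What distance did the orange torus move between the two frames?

0.8

The orange torus moved from about (9.8, 3.6) to (9.2, 3.1), a distance of √(0.6² + 0.5²) ≈ 0.8.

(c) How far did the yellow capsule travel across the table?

1.9

The yellow capsule was near (5.2, 4.0) before and (3.3, 4.3) after, so it travelled √(1.9² + 0.3²) ≈ 1.9 units.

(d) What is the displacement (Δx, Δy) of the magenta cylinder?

(-1.3, 1.3)

From the two frames, the magenta cylinder sits at roughly (2.3, 2.7) before and (1.0, 4.0) after.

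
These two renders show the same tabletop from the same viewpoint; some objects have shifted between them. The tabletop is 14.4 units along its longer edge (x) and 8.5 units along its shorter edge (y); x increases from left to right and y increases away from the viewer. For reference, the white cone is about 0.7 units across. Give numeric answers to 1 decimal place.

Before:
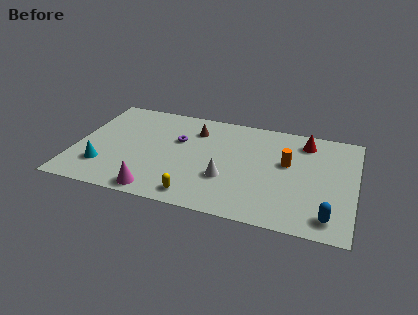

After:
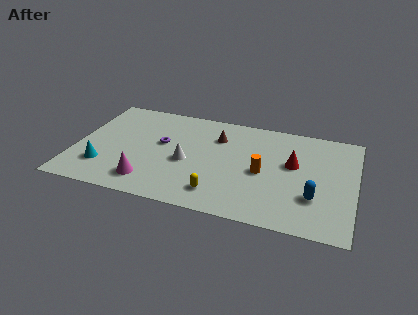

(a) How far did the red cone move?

2.1

The red cone was near (11.7, 7.0) before and (11.2, 5.0) after, so it travelled √(0.5² + 2.0²) ≈ 2.1 units.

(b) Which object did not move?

the cyan cone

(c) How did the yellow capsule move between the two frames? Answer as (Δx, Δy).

(1.1, 0.5)

The yellow capsule was at about (6.5, 1.1) and moved to about (7.6, 1.6).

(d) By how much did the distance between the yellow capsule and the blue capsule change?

-1.8

Before: roughly 6.7 units apart; after: 4.9. That's 1.8 units closer together.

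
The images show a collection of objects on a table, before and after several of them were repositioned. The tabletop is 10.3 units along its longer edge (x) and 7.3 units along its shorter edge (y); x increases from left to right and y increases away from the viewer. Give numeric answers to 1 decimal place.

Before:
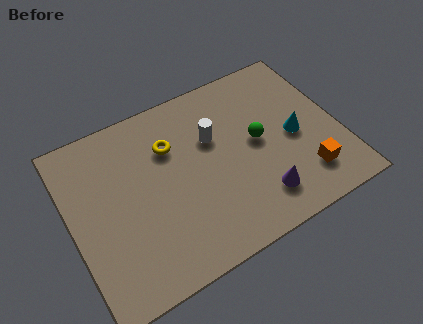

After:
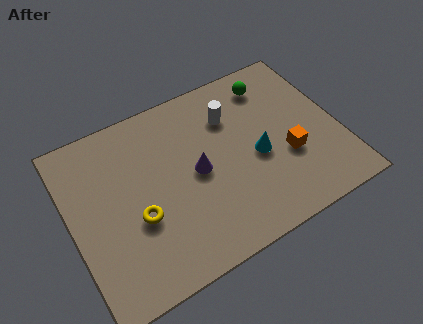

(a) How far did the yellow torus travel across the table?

2.8

The yellow torus moved from about (4.0, 5.1) to (2.4, 2.8), a distance of √(1.6² + 2.3²) ≈ 2.8.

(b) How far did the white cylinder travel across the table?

1.0

The white cylinder moved from about (5.6, 4.7) to (6.4, 5.3), a distance of √(0.8² + 0.6²) ≈ 1.0.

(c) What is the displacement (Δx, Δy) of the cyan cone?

(-1.5, -0.2)

The cyan cone started near (8.6, 3.4) and ended near (7.1, 3.2).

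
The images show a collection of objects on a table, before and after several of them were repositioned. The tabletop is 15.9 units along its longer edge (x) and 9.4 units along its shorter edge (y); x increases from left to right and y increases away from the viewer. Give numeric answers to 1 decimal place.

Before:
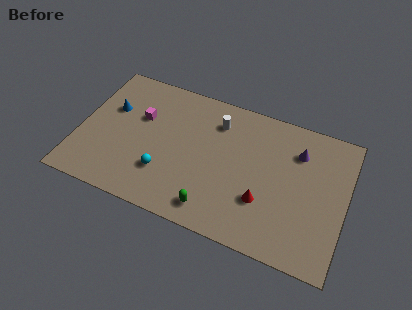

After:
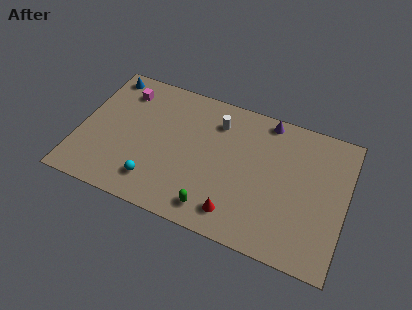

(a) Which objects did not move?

the white cylinder and the green capsule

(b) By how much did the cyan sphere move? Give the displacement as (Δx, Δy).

(-0.5, -0.8)

The cyan sphere was at about (5.3, 2.7) and moved to about (4.8, 1.9).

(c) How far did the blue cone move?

2.4

The blue cone moved from about (1.7, 6.0) to (1.1, 8.3), a distance of √(0.6² + 2.3²) ≈ 2.4.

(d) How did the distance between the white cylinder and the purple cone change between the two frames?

-1.8

Before: roughly 4.9 units apart; after: 3.1. That's 1.8 units closer together.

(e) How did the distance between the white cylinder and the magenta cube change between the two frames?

+1.0

Before: roughly 4.7 units apart; after: 5.7. That's 1.0 units further apart.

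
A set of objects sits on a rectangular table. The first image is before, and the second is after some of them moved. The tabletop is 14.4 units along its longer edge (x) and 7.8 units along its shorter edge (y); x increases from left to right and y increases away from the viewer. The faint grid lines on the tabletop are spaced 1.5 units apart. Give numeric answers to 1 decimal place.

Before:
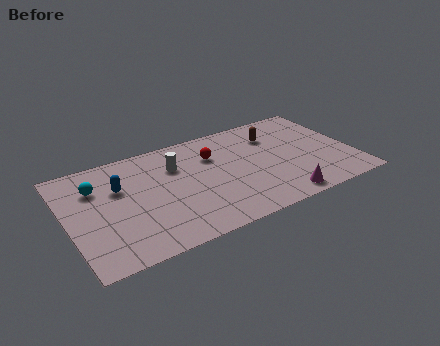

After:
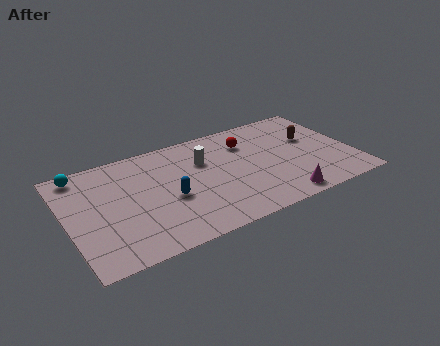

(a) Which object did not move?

the magenta cone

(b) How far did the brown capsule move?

2.1

The brown capsule moved from about (10.7, 5.8) to (12.5, 4.8), a distance of √(1.8² + 1.0²) ≈ 2.1.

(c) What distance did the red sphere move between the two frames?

1.8

The red sphere was near (7.5, 5.5) before and (9.3, 5.8) after, so it travelled √(1.8² + 0.3²) ≈ 1.8 units.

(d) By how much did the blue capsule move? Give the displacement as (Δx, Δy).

(2.3, -1.8)

The blue capsule started near (2.7, 5.1) and ended near (5.0, 3.3).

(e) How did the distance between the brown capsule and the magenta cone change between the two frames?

-0.4

Before: roughly 4.9 units apart; after: 4.5. That's 0.4 units closer together.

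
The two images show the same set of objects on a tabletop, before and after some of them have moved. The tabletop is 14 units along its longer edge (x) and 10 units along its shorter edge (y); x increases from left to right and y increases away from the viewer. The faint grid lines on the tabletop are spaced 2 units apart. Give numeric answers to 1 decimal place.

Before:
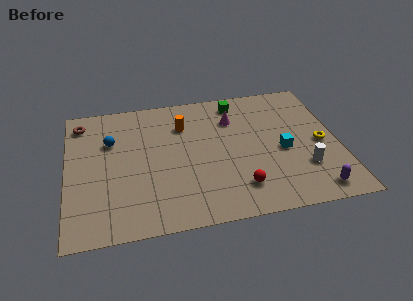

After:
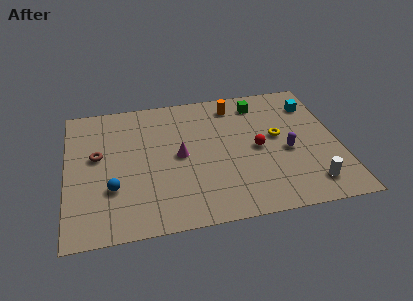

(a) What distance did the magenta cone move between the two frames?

3.7

The magenta cone moved from about (8.7, 7.3) to (5.8, 5.0), a distance of √(2.9² + 2.3²) ≈ 3.7.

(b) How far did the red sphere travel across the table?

2.9

The red sphere was near (8.7, 2.1) before and (9.8, 4.8) after, so it travelled √(1.1² + 2.7²) ≈ 2.9 units.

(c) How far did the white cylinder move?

1.2

The white cylinder was near (12.1, 2.9) before and (12.3, 1.7) after, so it travelled √(0.2² + 1.2²) ≈ 1.2 units.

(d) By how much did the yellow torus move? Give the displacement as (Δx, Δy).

(-2.2, 0.9)

From the two frames, the yellow torus sits at roughly (13.1, 4.6) before and (10.9, 5.5) after.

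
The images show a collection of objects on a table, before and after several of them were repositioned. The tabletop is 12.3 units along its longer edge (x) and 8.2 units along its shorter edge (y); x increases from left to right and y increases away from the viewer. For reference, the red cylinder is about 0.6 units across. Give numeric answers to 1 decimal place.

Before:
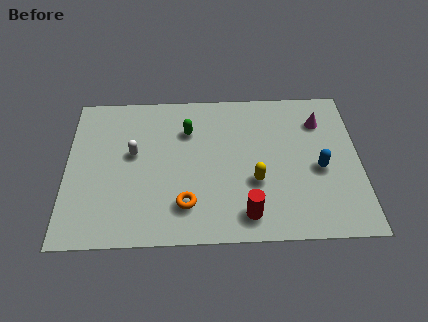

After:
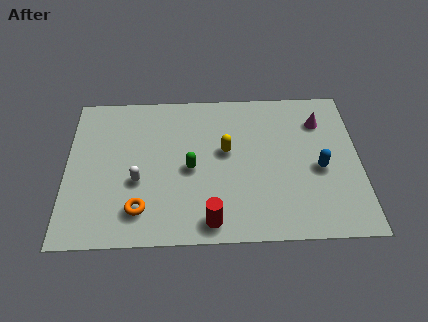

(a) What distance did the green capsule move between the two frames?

2.1

From (5.1, 5.9) to (5.2, 3.8), the green capsule covered √(0.1² + 2.1²) ≈ 2.1 units.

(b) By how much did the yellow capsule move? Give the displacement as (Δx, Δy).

(-1.2, 1.7)

From the two frames, the yellow capsule sits at roughly (7.9, 3.0) before and (6.7, 4.7) after.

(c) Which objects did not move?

the magenta cone and the blue capsule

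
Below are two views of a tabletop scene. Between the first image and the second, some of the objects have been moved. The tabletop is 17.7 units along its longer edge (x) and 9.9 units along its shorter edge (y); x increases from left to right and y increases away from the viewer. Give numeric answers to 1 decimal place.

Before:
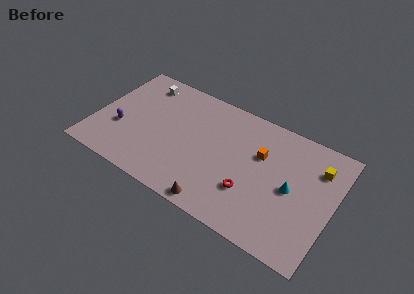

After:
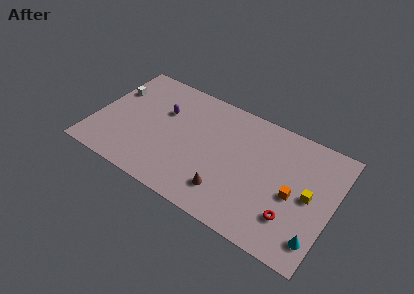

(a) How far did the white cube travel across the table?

2.5

The white cube moved from about (2.9, 8.3) to (1.0, 6.7), a distance of √(1.9² + 1.6²) ≈ 2.5.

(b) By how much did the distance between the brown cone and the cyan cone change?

+0.3

Before: roughly 6.3 units apart; after: 6.6. That's 0.3 units further apart.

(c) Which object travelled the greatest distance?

the purple capsule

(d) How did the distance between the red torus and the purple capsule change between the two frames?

+1.0

Before: roughly 9.9 units apart; after: 10.9. That's 1.0 units further apart.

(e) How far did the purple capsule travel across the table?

4.0

From (2.0, 3.6) to (4.8, 6.5), the purple capsule covered √(2.8² + 2.9²) ≈ 4.0 units.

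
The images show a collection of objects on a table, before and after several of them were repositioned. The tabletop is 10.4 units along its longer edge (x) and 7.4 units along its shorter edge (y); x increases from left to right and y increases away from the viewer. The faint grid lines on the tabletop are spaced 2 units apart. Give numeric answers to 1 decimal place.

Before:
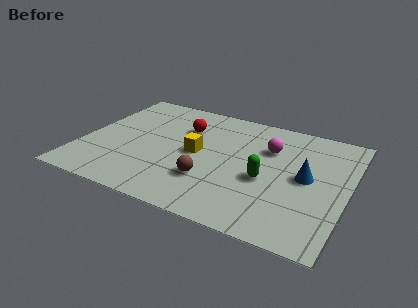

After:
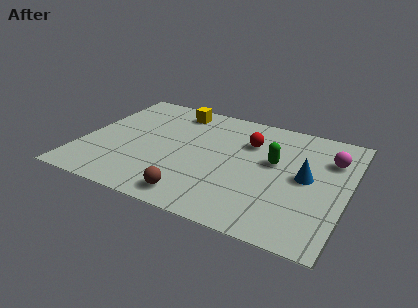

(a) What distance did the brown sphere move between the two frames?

1.3

From (5.2, 2.2) to (4.8, 1.0), the brown sphere covered √(0.4² + 1.2²) ≈ 1.3 units.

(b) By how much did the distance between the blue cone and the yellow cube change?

+1.7

The distance was about 4.3 in the first image and 6.0 in the second, so they moved 1.7 units further apart.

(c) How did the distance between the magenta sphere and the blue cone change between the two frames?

-0.4

They were about 2.1 units apart before and 1.7 after — 0.4 units closer together.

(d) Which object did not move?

the blue cone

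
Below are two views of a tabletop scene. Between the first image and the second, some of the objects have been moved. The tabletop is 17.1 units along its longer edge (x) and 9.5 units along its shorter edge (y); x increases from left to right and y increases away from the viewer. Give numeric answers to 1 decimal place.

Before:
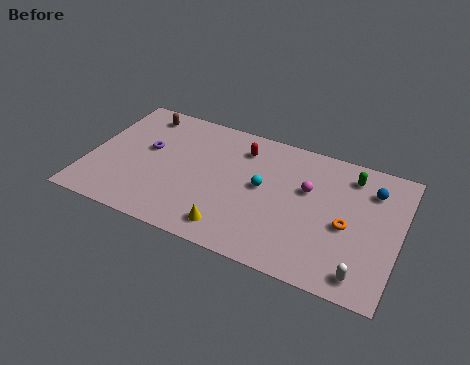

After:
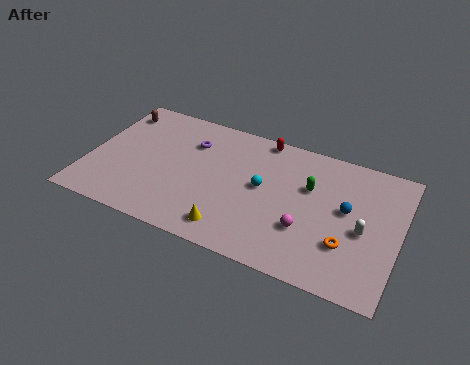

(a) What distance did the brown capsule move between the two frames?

1.4

The brown capsule was near (2.4, 8.1) before and (1.0, 7.8) after, so it travelled √(1.4² + 0.3²) ≈ 1.4 units.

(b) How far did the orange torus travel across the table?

1.3

The orange torus was near (14.3, 4.2) before and (14.4, 2.9) after, so it travelled √(0.1² + 1.3²) ≈ 1.3 units.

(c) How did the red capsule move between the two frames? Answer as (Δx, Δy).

(1.0, 1.2)

The red capsule was at about (8.2, 7.5) and moved to about (9.2, 8.7).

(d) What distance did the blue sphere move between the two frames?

2.2

The blue sphere moved from about (15.4, 7.2) to (14.2, 5.3), a distance of √(1.2² + 1.9²) ≈ 2.2.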